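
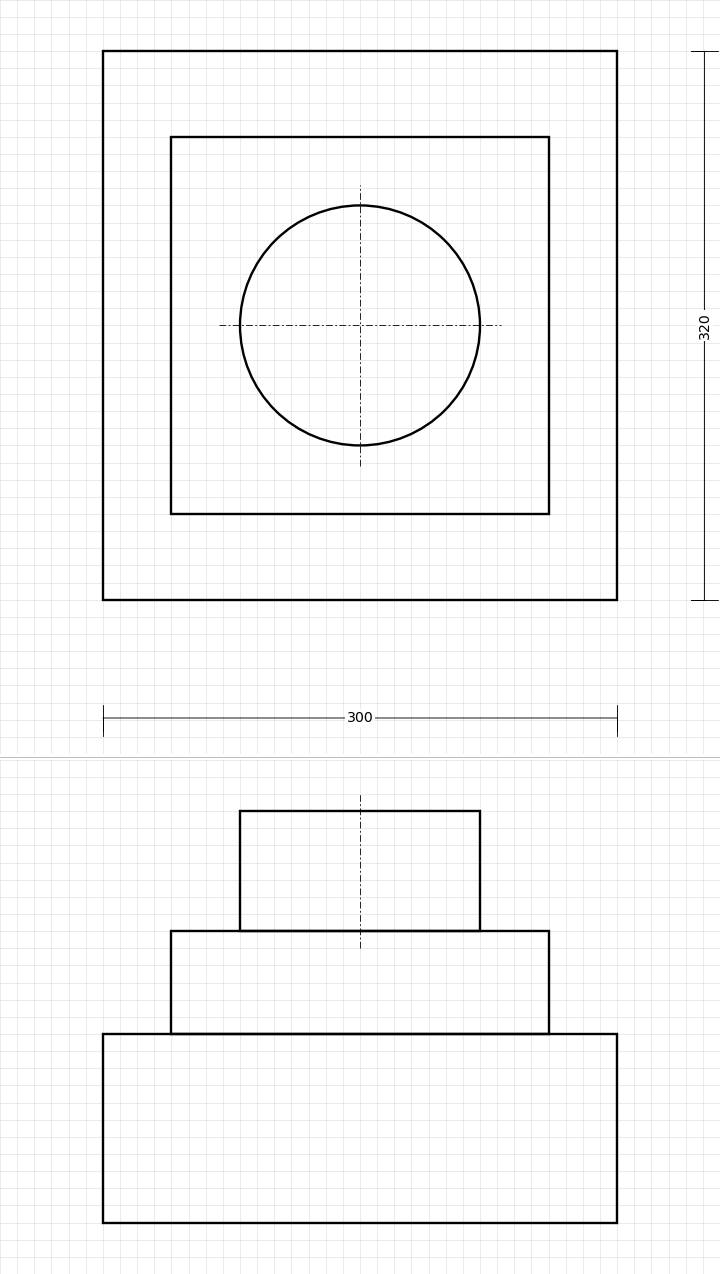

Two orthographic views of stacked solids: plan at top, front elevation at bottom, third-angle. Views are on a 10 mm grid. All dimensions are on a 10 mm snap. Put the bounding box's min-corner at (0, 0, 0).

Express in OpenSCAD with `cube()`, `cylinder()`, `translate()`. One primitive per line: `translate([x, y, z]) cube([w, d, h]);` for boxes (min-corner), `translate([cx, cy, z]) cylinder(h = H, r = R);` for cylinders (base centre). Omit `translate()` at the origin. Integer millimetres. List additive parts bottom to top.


cube([300, 320, 110]);
translate([40, 50, 110]) cube([220, 220, 60]);
translate([150, 160, 170]) cylinder(h = 70, r = 70);


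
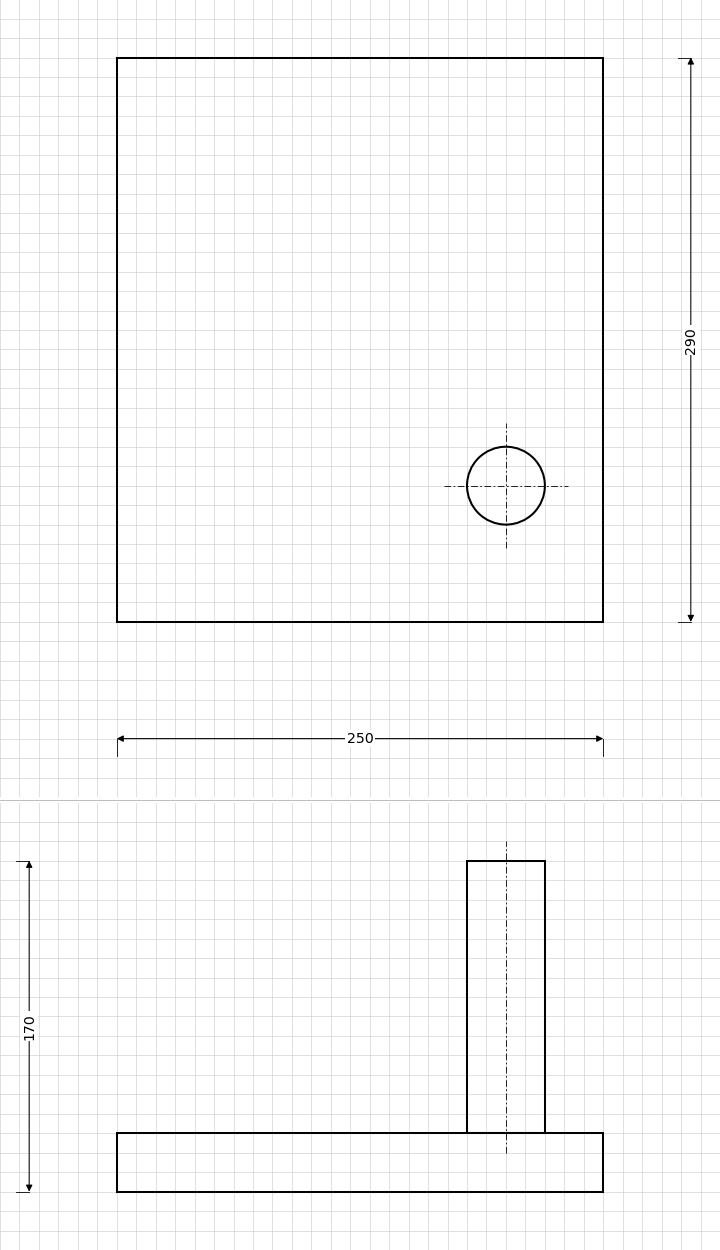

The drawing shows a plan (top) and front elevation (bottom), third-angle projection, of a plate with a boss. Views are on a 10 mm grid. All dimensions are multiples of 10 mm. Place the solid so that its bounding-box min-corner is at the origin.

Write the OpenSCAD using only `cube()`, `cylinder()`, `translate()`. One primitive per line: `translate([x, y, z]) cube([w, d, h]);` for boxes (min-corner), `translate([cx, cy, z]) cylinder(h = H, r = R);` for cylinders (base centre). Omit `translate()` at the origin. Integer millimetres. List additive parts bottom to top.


cube([250, 290, 30]);
translate([200, 70, 30]) cylinder(h = 140, r = 20);


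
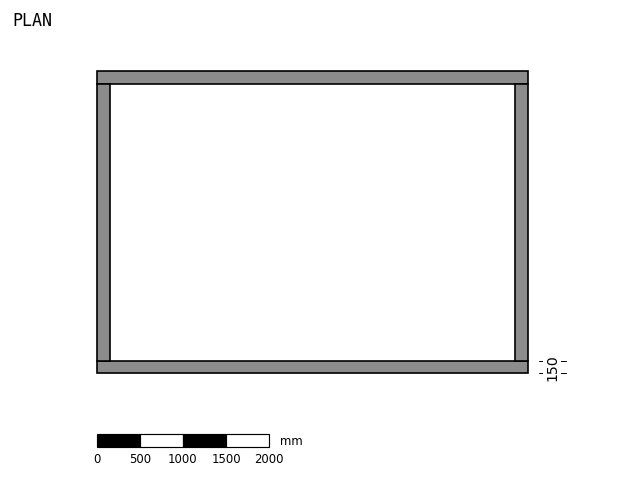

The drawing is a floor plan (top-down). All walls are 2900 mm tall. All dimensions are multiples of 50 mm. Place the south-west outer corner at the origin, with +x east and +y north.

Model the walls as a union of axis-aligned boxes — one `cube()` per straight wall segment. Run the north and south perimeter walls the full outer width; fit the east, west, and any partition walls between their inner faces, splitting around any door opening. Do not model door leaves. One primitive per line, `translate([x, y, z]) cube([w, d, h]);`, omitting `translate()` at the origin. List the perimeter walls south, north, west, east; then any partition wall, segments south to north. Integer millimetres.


cube([5000, 150, 2900]);
translate([0, 3350, 0]) cube([5000, 150, 2900]);
translate([0, 150, 0]) cube([150, 3200, 2900]);
translate([4850, 150, 0]) cube([150, 3200, 2900]);


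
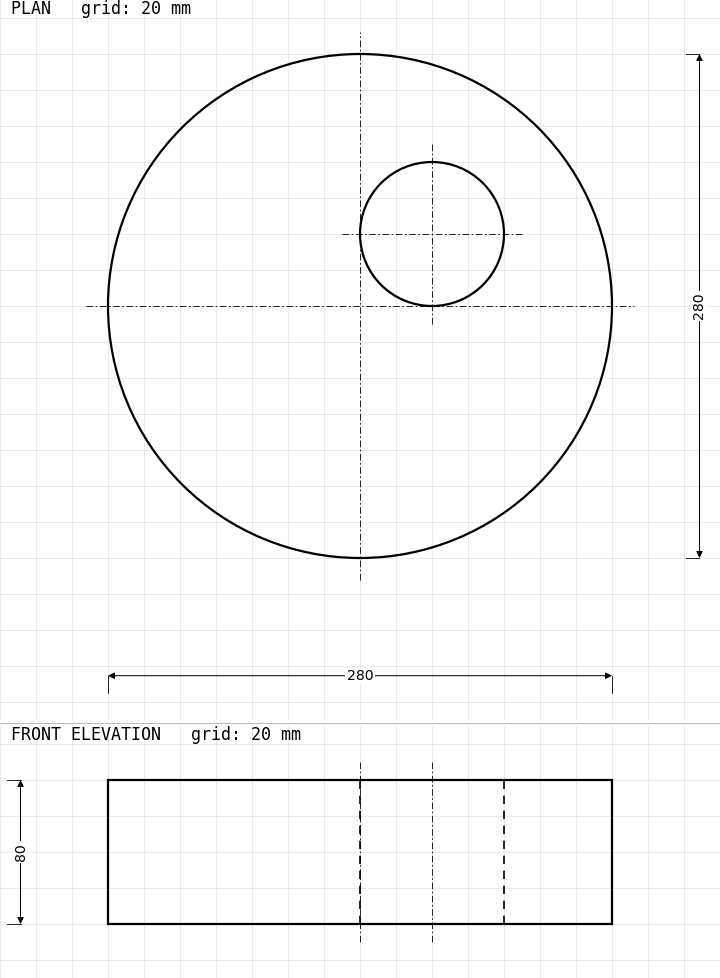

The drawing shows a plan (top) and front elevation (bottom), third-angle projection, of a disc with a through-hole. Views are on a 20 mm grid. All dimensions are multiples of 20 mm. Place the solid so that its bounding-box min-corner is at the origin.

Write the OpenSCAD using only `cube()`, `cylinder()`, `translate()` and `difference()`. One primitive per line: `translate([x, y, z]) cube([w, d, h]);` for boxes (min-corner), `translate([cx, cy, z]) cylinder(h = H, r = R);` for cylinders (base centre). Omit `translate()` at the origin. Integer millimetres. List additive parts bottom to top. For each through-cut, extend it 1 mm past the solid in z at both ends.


difference() {
  translate([140, 140, 0]) cylinder(h = 80, r = 140);
  translate([180, 180, -1]) cylinder(h = 82, r = 40);
}


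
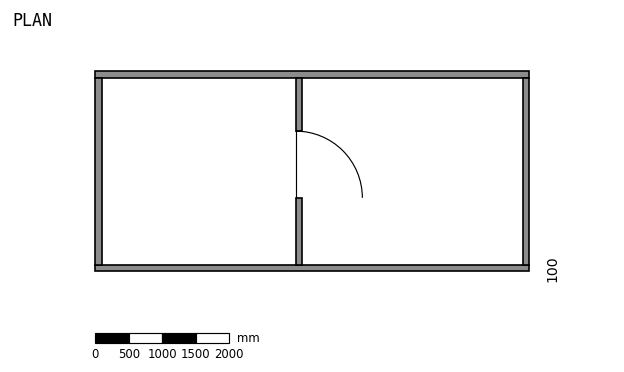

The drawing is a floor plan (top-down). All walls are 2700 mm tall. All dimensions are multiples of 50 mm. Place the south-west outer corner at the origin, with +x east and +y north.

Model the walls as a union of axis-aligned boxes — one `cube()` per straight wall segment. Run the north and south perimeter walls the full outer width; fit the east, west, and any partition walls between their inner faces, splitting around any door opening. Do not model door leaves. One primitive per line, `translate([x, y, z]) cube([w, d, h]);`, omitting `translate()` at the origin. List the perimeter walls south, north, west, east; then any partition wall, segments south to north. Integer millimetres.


cube([6500, 100, 2700]);
translate([0, 2900, 0]) cube([6500, 100, 2700]);
translate([0, 100, 0]) cube([100, 2800, 2700]);
translate([6400, 100, 0]) cube([100, 2800, 2700]);
translate([3000, 100, 0]) cube([100, 1000, 2700]);
translate([3000, 2100, 0]) cube([100, 800, 2700]);


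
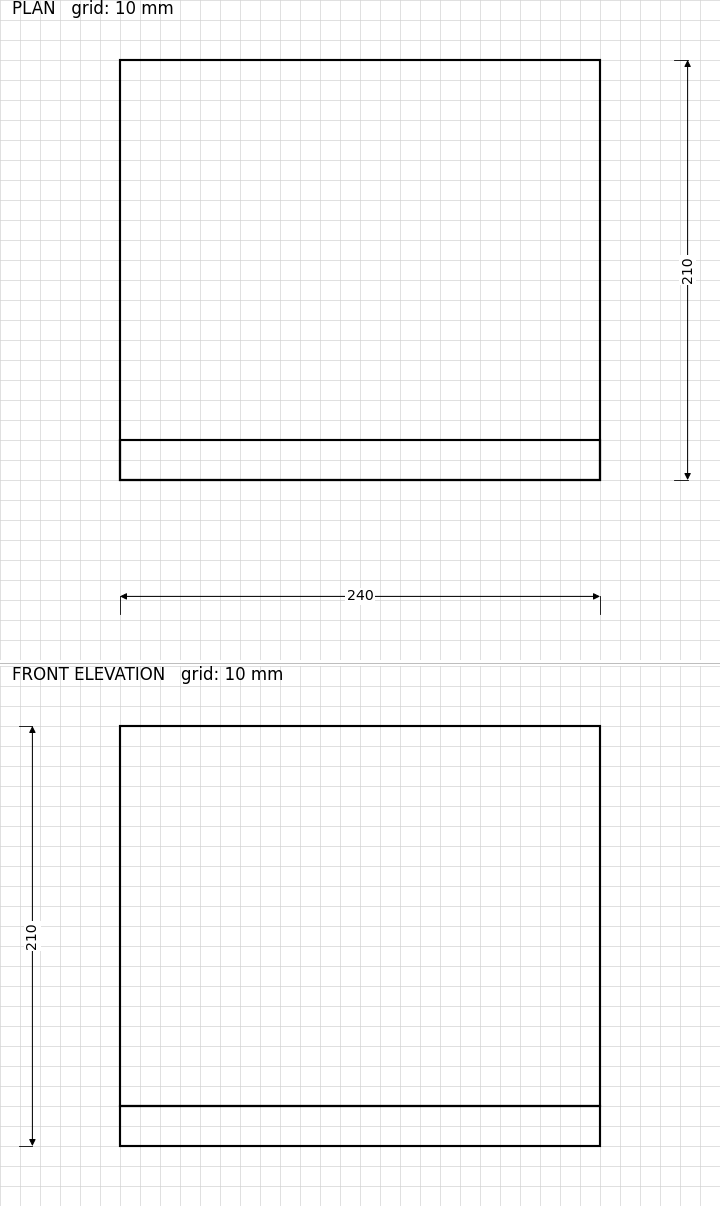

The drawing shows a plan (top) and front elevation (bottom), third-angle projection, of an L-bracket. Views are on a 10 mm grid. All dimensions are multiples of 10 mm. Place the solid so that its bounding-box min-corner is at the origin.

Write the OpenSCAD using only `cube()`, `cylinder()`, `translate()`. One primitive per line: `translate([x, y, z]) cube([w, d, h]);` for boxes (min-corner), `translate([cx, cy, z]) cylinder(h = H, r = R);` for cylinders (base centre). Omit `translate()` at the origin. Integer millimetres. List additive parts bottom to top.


cube([240, 210, 20]);
translate([0, 0, 20]) cube([240, 20, 190]);


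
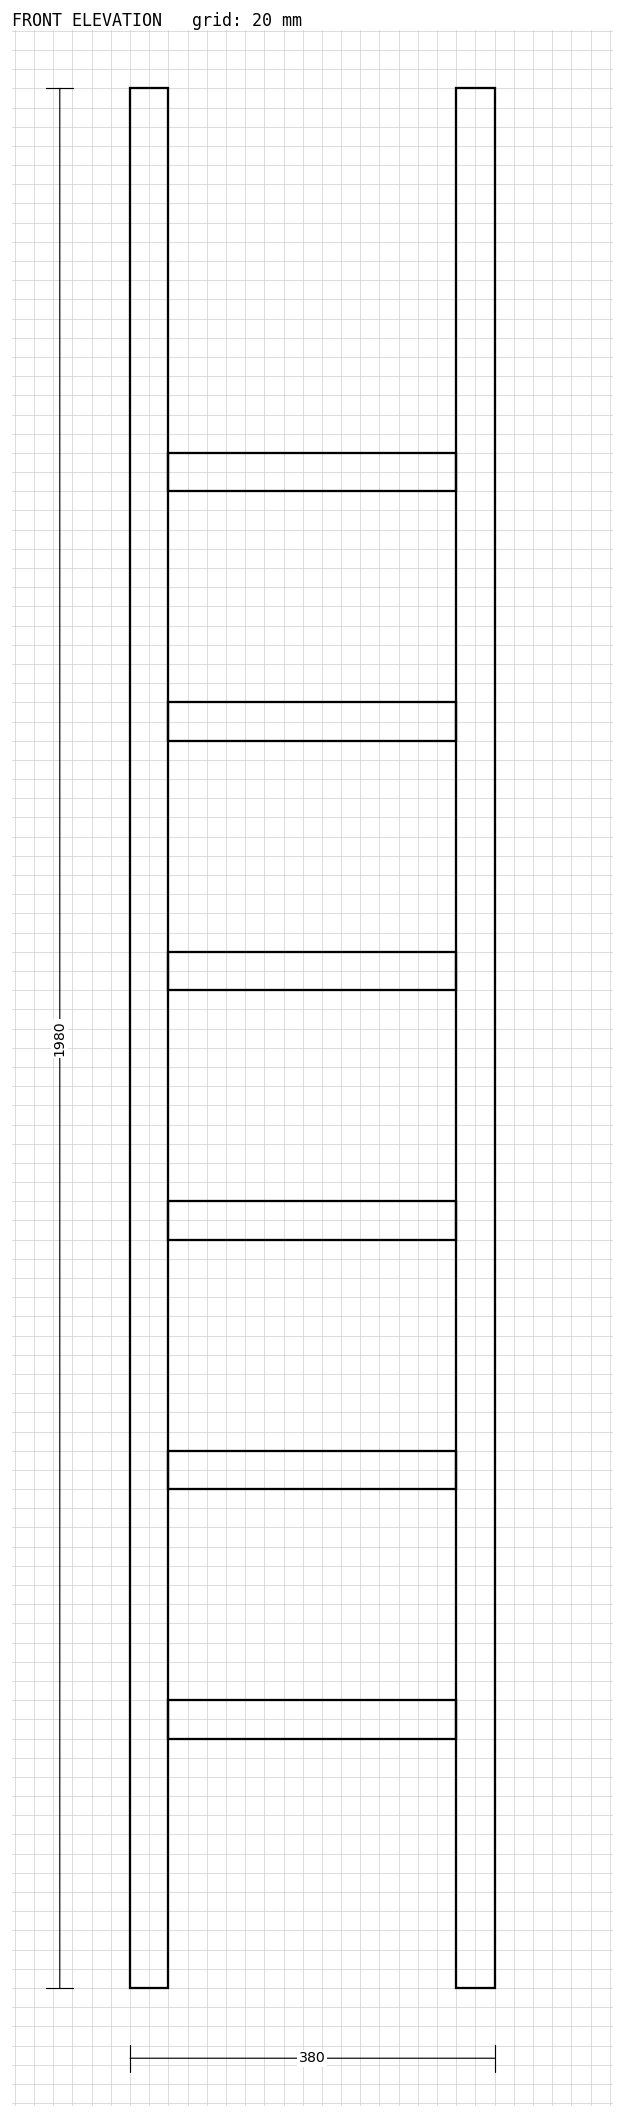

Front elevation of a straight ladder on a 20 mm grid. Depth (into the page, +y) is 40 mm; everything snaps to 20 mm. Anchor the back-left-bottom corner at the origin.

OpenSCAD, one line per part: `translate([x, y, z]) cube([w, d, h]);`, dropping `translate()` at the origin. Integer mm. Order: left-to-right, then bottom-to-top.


cube([40, 40, 1980]);
translate([40, 0, 260]) cube([300, 40, 40]);
translate([40, 0, 520]) cube([300, 40, 40]);
translate([40, 0, 780]) cube([300, 40, 40]);
translate([40, 0, 1040]) cube([300, 40, 40]);
translate([40, 0, 1300]) cube([300, 40, 40]);
translate([40, 0, 1560]) cube([300, 40, 40]);
translate([340, 0, 0]) cube([40, 40, 1980]);


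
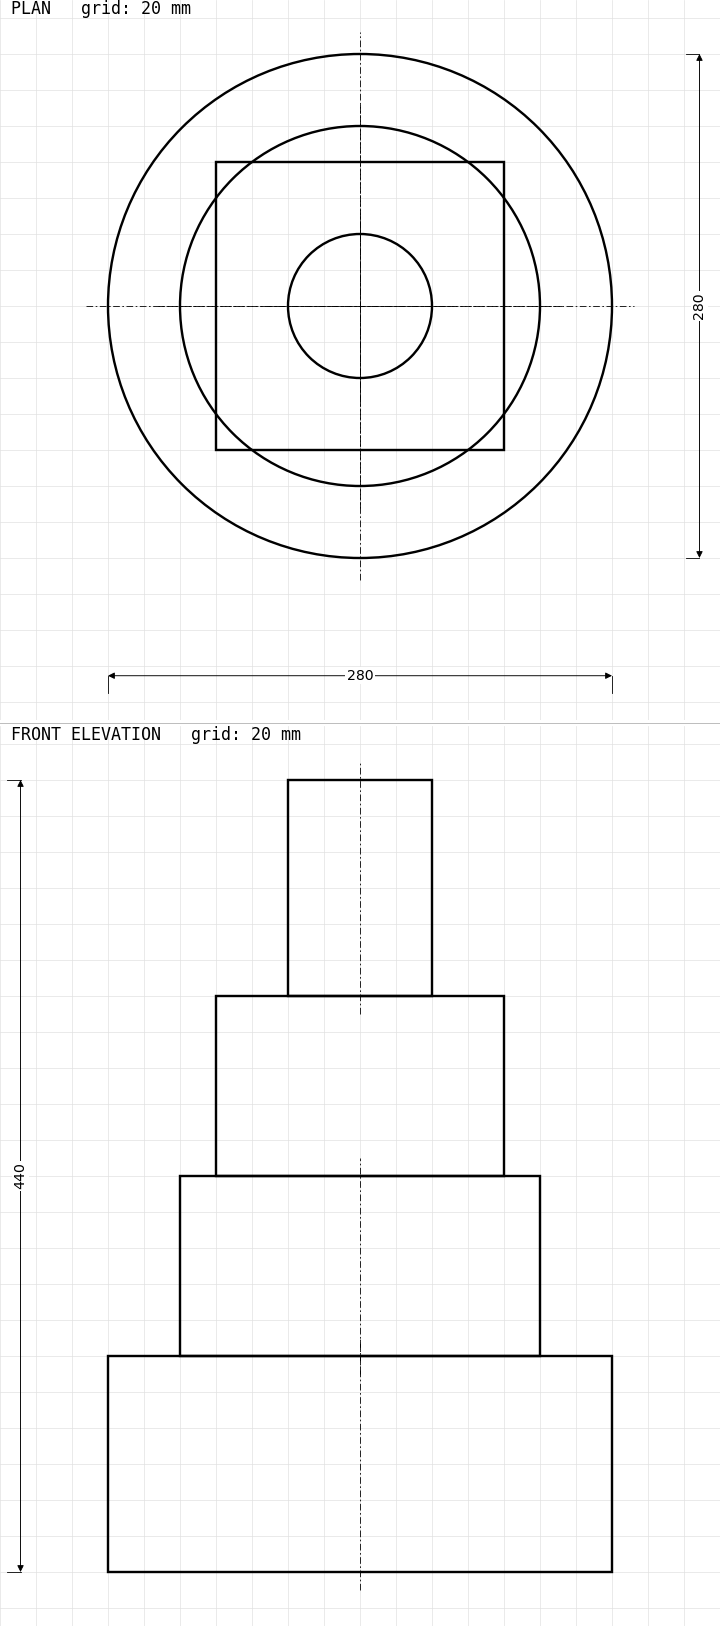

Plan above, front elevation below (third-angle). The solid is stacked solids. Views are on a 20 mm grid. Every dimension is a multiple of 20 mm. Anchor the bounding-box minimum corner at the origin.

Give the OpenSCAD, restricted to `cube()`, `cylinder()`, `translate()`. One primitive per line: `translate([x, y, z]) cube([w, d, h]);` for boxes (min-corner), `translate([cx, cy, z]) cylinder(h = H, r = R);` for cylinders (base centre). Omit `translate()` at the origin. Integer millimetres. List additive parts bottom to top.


translate([140, 140, 0]) cylinder(h = 120, r = 140);
translate([140, 140, 120]) cylinder(h = 100, r = 100);
translate([60, 60, 220]) cube([160, 160, 100]);
translate([140, 140, 320]) cylinder(h = 120, r = 40);


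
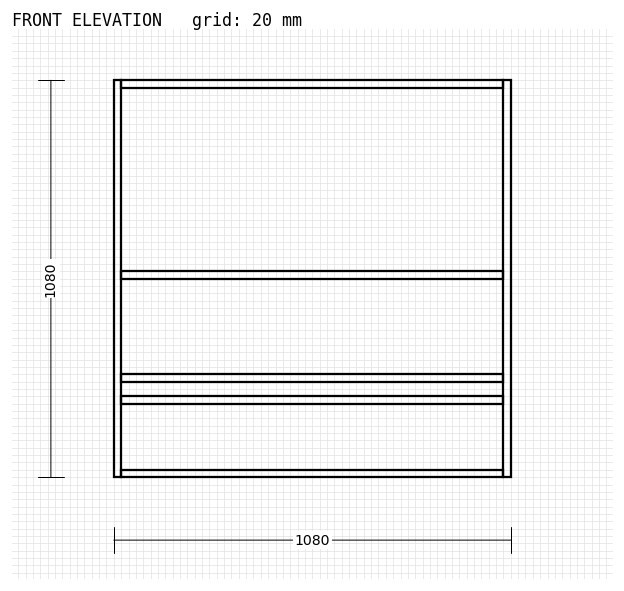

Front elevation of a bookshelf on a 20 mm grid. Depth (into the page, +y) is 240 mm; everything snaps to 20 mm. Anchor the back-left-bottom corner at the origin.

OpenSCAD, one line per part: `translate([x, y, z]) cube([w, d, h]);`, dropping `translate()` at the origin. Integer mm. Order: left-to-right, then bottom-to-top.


cube([20, 240, 1080]);
translate([20, 0, 0]) cube([1040, 240, 20]);
translate([20, 0, 200]) cube([1040, 240, 20]);
translate([20, 0, 260]) cube([1040, 240, 20]);
translate([20, 0, 540]) cube([1040, 240, 20]);
translate([20, 0, 1060]) cube([1040, 240, 20]);
translate([1060, 0, 0]) cube([20, 240, 1080]);


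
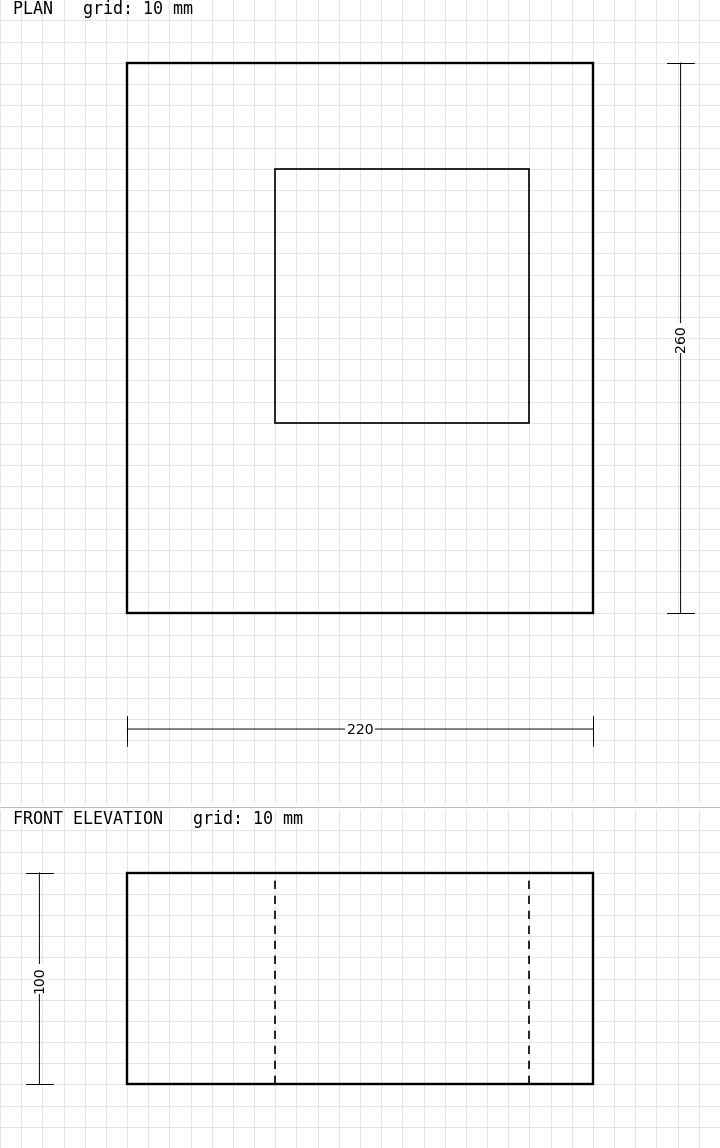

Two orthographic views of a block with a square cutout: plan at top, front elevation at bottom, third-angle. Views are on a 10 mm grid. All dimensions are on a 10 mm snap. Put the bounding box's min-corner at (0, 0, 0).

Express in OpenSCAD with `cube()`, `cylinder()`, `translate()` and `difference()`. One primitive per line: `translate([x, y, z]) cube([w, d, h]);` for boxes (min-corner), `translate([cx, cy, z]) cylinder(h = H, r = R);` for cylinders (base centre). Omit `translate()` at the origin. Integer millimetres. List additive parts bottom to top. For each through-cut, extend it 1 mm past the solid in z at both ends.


difference() {
  cube([220, 260, 100]);
  translate([70, 90, -1]) cube([120, 120, 102]);
}


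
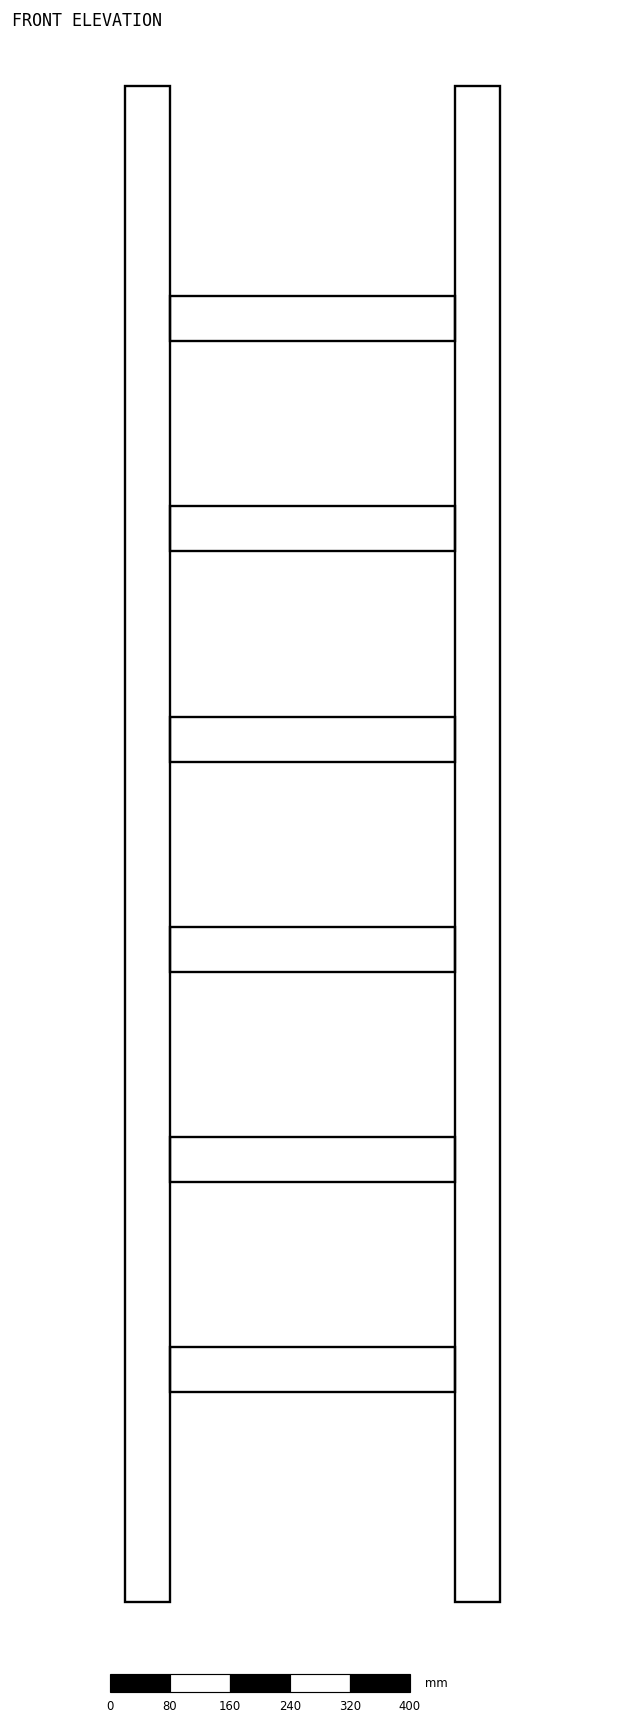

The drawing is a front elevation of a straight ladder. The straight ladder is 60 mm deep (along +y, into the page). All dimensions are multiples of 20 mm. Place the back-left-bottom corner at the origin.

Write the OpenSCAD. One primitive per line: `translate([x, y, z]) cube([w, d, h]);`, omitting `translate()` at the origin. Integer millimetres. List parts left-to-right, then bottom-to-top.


cube([60, 60, 2020]);
translate([60, 0, 280]) cube([380, 60, 60]);
translate([60, 0, 560]) cube([380, 60, 60]);
translate([60, 0, 840]) cube([380, 60, 60]);
translate([60, 0, 1120]) cube([380, 60, 60]);
translate([60, 0, 1400]) cube([380, 60, 60]);
translate([60, 0, 1680]) cube([380, 60, 60]);
translate([440, 0, 0]) cube([60, 60, 2020]);


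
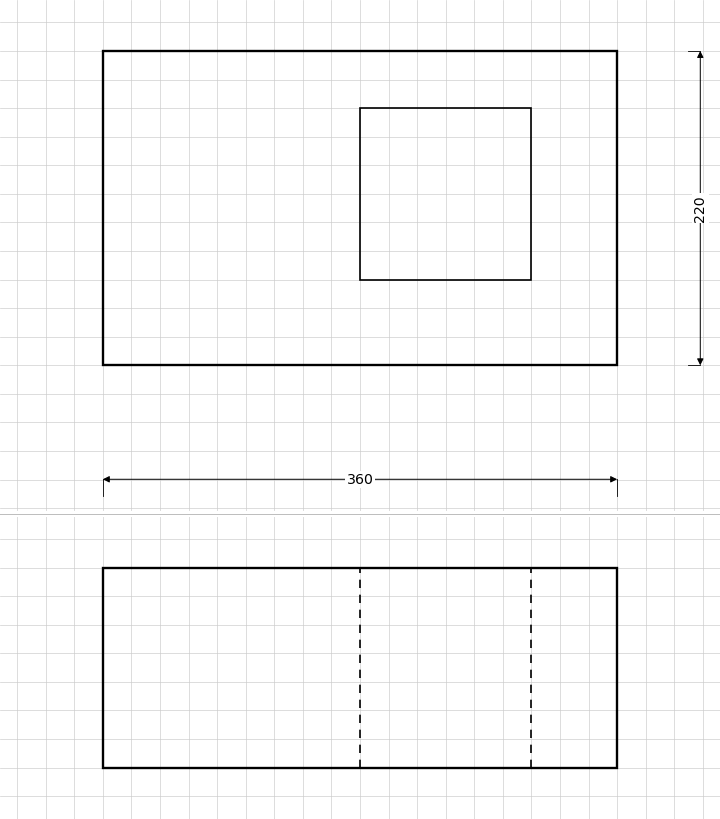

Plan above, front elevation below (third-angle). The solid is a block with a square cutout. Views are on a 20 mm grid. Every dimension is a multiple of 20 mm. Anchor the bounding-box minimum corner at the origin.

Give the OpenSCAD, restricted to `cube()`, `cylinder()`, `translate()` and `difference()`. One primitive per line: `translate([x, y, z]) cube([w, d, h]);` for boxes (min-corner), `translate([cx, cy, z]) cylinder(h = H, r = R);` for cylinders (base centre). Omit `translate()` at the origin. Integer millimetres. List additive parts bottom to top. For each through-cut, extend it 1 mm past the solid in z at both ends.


difference() {
  cube([360, 220, 140]);
  translate([180, 60, -1]) cube([120, 120, 142]);
}


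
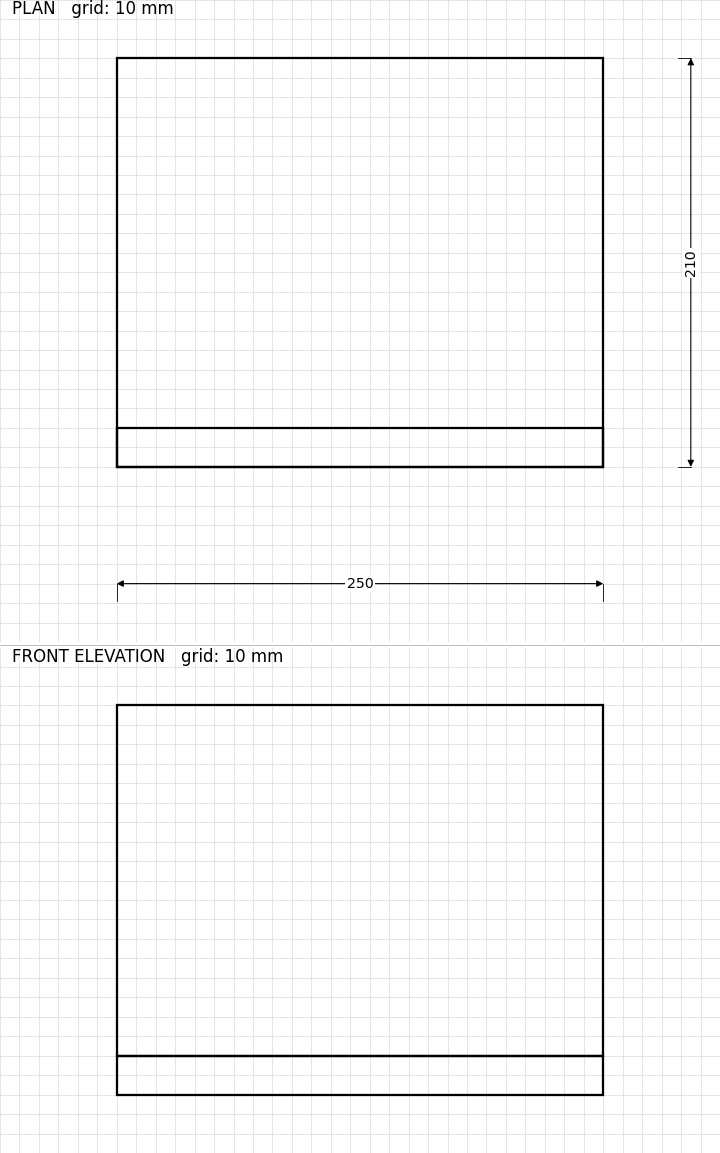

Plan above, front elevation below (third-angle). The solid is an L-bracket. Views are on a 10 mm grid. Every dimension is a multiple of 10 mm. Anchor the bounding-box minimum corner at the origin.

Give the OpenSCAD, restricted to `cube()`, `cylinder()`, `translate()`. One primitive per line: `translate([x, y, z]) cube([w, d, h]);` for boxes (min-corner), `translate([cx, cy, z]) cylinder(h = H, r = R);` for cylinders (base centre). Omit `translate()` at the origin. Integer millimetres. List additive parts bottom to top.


cube([250, 210, 20]);
translate([0, 0, 20]) cube([250, 20, 180]);


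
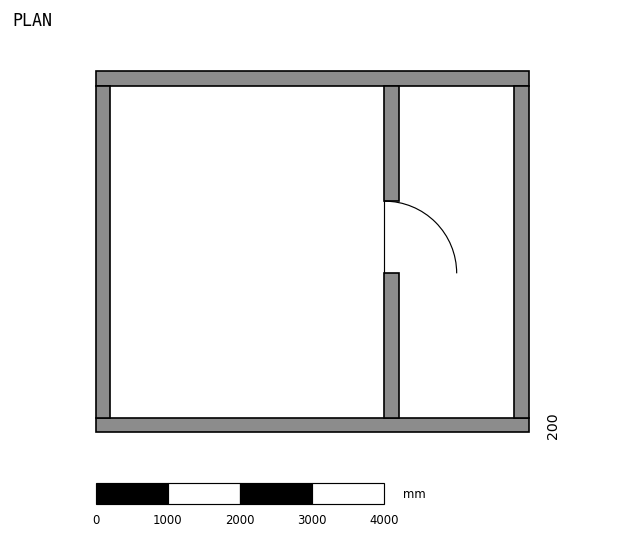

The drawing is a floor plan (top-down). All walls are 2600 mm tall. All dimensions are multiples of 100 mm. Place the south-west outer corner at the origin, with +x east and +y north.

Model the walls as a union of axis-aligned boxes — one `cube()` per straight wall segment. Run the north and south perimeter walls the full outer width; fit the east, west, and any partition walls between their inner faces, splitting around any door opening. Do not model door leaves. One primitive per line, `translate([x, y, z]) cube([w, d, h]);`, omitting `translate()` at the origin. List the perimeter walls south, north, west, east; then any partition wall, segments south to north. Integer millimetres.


cube([6000, 200, 2600]);
translate([0, 4800, 0]) cube([6000, 200, 2600]);
translate([0, 200, 0]) cube([200, 4600, 2600]);
translate([5800, 200, 0]) cube([200, 4600, 2600]);
translate([4000, 200, 0]) cube([200, 2000, 2600]);
translate([4000, 3200, 0]) cube([200, 1600, 2600]);


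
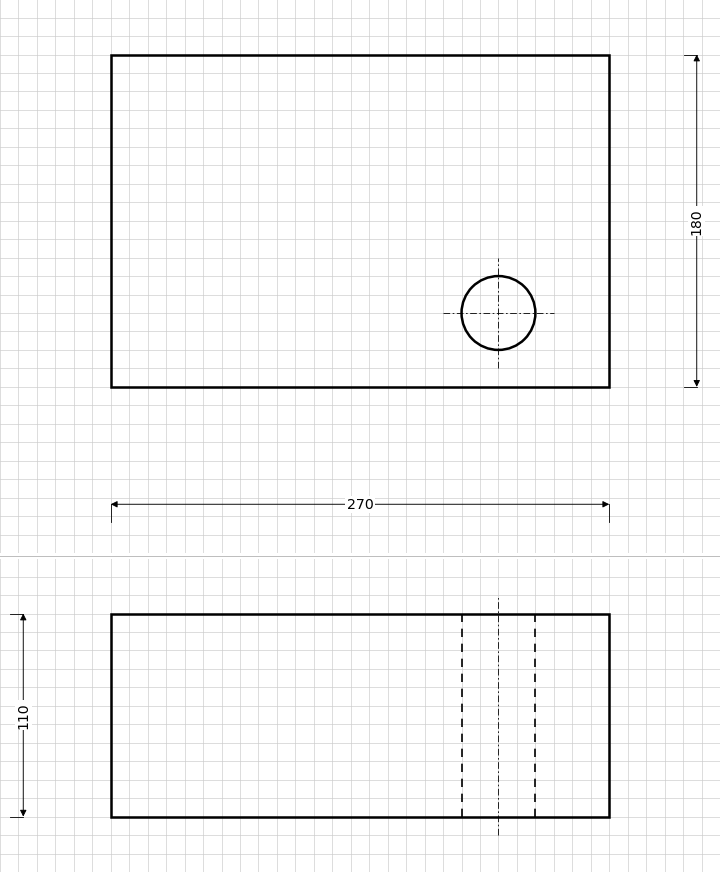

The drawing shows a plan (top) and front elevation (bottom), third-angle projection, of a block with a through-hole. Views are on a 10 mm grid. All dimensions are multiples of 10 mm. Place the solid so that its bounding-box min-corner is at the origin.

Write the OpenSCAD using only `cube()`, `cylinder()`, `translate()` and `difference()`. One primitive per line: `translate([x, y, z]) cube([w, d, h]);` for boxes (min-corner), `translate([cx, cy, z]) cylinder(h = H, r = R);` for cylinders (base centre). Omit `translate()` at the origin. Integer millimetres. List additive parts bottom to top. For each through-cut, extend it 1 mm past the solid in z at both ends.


difference() {
  cube([270, 180, 110]);
  translate([210, 40, -1]) cylinder(h = 112, r = 20);
}


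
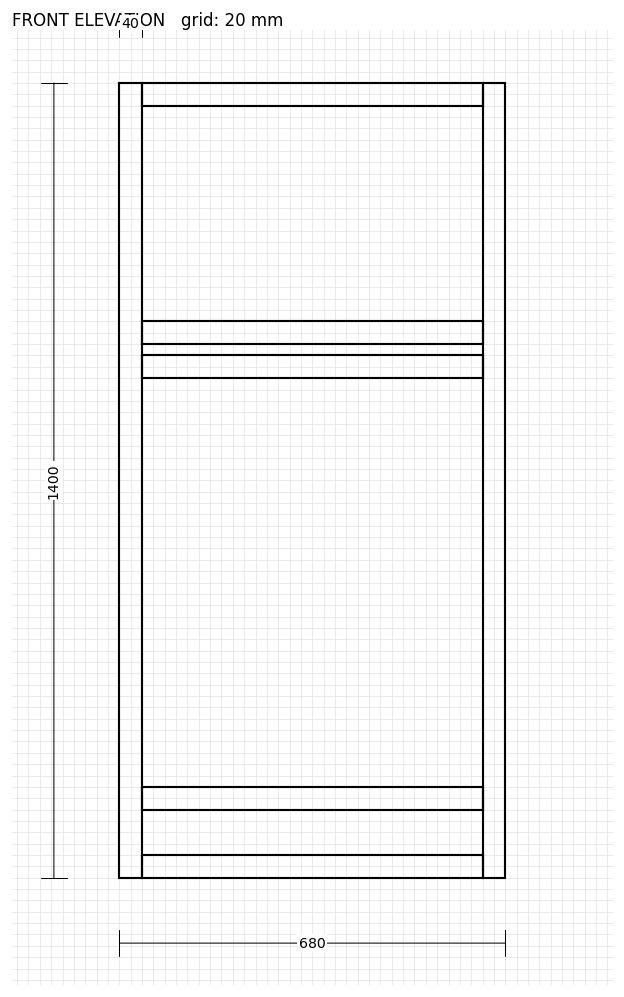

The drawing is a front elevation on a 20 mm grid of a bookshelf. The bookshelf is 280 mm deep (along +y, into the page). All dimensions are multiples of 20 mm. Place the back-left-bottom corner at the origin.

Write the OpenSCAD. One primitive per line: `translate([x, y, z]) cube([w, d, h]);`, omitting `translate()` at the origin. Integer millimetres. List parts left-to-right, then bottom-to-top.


cube([40, 280, 1400]);
translate([40, 0, 0]) cube([600, 280, 40]);
translate([40, 0, 120]) cube([600, 280, 40]);
translate([40, 0, 880]) cube([600, 280, 40]);
translate([40, 0, 940]) cube([600, 280, 40]);
translate([40, 0, 1360]) cube([600, 280, 40]);
translate([640, 0, 0]) cube([40, 280, 1400]);


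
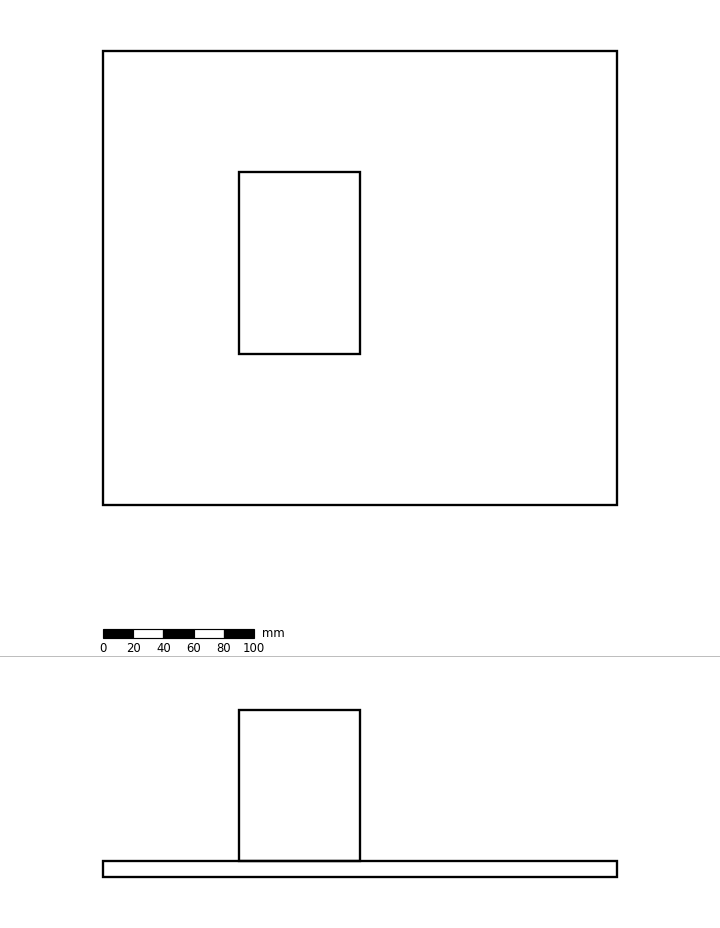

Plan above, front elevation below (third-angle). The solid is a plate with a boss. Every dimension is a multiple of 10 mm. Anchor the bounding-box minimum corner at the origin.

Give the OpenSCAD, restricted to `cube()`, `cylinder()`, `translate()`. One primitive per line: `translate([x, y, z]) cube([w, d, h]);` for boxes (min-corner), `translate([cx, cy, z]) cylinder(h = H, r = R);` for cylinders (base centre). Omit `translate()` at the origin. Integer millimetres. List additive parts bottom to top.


cube([340, 300, 10]);
translate([90, 100, 10]) cube([80, 120, 100]);


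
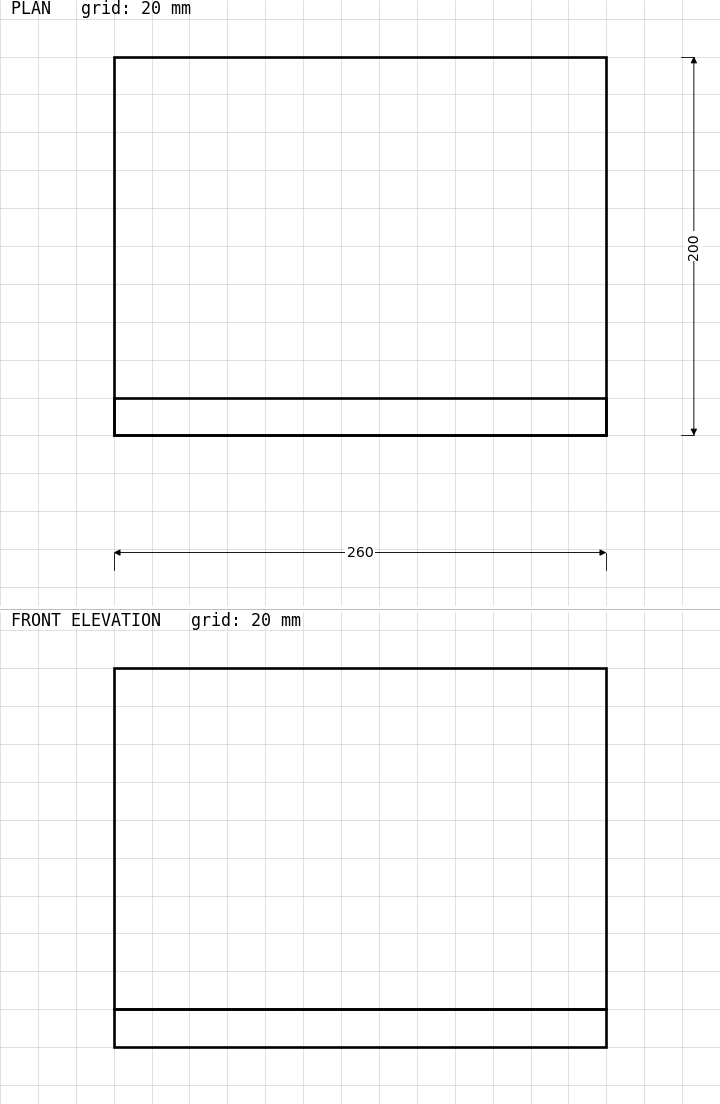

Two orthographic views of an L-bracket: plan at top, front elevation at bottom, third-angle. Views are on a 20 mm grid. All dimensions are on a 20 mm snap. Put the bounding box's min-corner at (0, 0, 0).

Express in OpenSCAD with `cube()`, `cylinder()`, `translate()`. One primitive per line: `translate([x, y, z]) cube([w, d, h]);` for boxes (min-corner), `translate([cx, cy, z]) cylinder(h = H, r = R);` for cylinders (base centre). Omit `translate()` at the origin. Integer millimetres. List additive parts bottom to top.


cube([260, 200, 20]);
translate([0, 0, 20]) cube([260, 20, 180]);


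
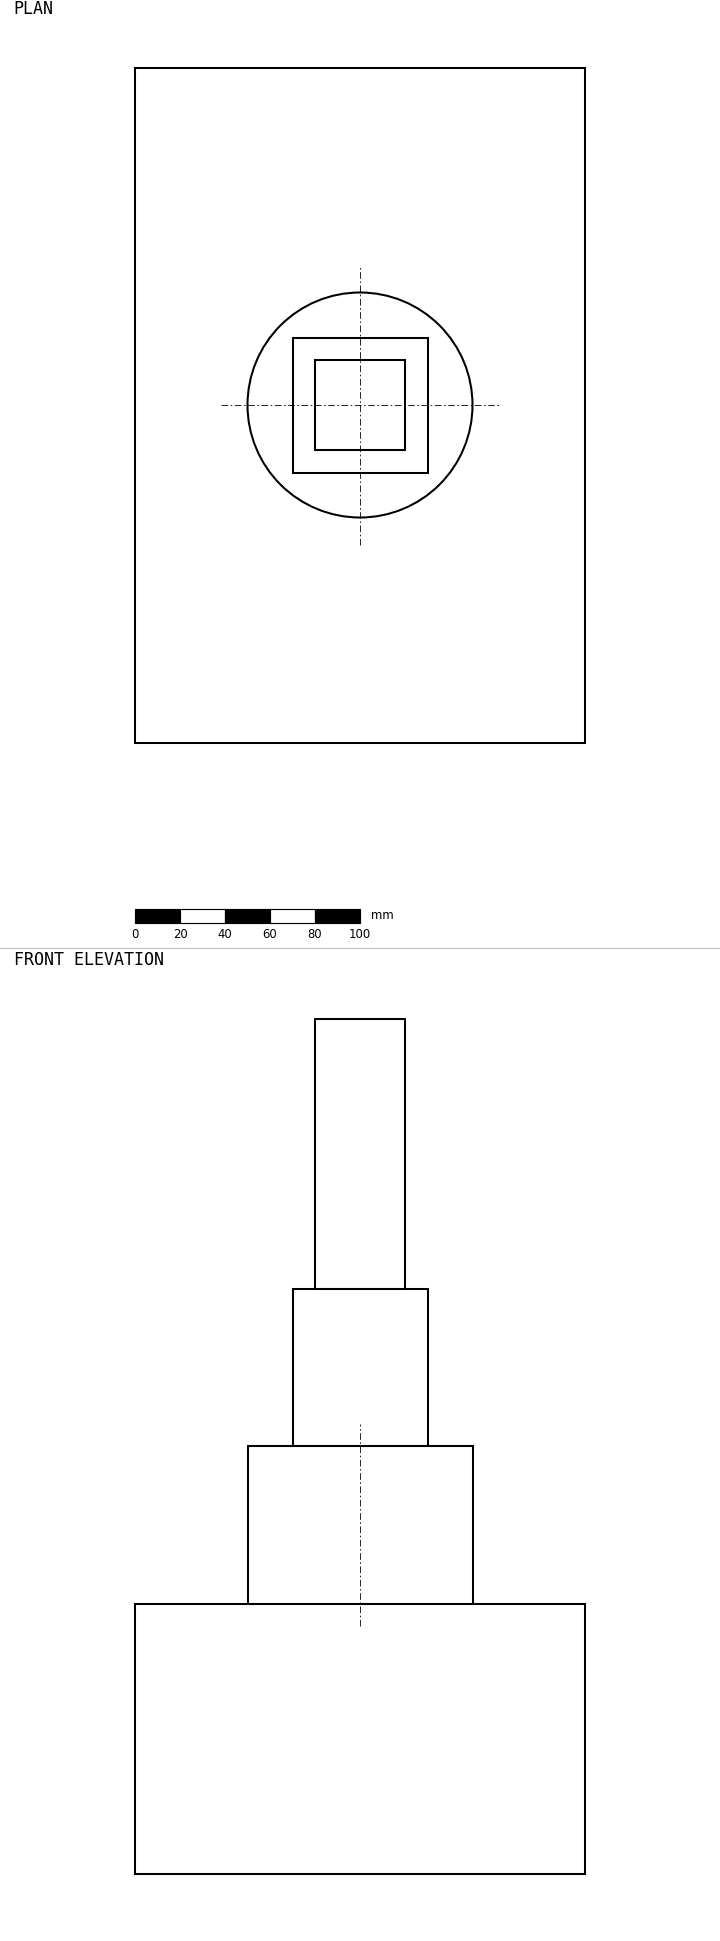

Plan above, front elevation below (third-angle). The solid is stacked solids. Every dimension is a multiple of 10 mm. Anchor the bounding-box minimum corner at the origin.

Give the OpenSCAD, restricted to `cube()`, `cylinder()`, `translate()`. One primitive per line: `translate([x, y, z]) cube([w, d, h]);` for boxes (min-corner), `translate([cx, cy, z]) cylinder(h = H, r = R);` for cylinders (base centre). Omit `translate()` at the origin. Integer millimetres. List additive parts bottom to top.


cube([200, 300, 120]);
translate([100, 150, 120]) cylinder(h = 70, r = 50);
translate([70, 120, 190]) cube([60, 60, 70]);
translate([80, 130, 260]) cube([40, 40, 120]);


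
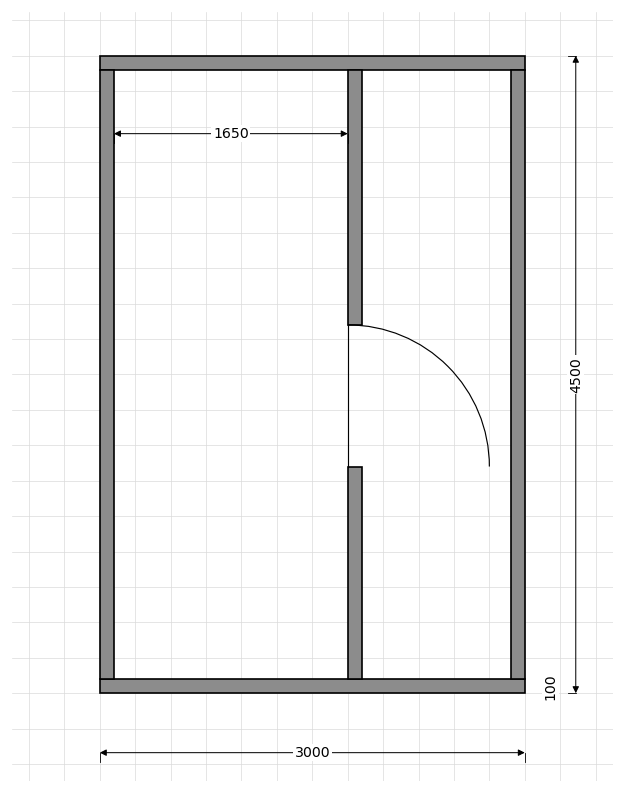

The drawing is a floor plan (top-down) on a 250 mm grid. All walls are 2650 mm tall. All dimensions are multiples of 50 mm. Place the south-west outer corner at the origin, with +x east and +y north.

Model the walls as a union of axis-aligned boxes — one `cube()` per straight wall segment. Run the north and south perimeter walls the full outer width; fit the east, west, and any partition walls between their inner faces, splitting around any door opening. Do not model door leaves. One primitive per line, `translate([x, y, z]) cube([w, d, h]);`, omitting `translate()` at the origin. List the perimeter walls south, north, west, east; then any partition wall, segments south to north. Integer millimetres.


cube([3000, 100, 2650]);
translate([0, 4400, 0]) cube([3000, 100, 2650]);
translate([0, 100, 0]) cube([100, 4300, 2650]);
translate([2900, 100, 0]) cube([100, 4300, 2650]);
translate([1750, 100, 0]) cube([100, 1500, 2650]);
translate([1750, 2600, 0]) cube([100, 1800, 2650]);


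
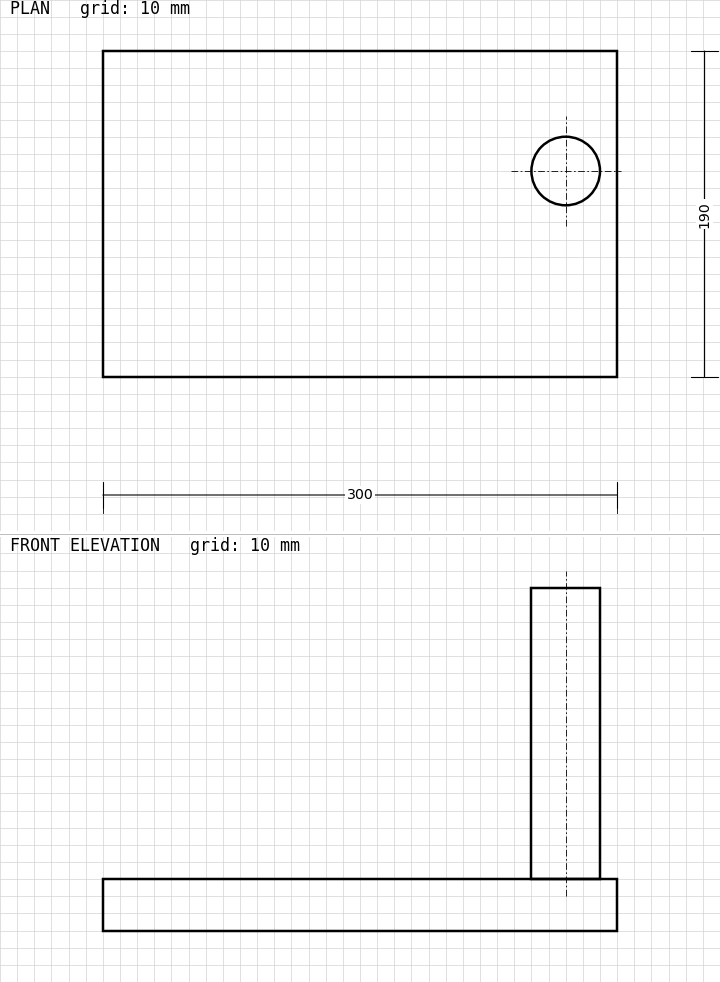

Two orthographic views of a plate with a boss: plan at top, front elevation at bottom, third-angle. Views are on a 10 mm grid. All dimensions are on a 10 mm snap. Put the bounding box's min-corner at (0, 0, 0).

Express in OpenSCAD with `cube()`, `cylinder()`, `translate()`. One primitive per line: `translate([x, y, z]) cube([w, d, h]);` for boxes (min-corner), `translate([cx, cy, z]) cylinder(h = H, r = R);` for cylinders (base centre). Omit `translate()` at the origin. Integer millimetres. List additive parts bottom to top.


cube([300, 190, 30]);
translate([270, 120, 30]) cylinder(h = 170, r = 20);


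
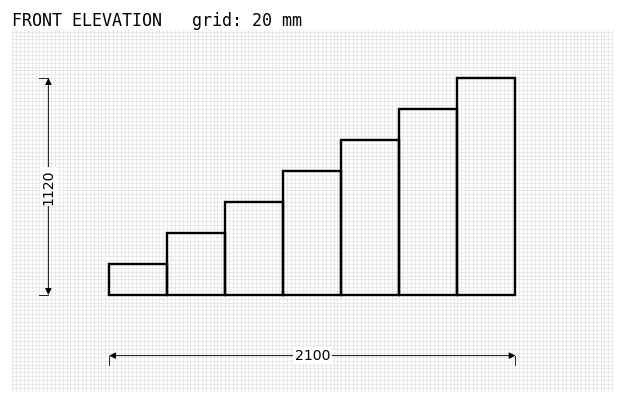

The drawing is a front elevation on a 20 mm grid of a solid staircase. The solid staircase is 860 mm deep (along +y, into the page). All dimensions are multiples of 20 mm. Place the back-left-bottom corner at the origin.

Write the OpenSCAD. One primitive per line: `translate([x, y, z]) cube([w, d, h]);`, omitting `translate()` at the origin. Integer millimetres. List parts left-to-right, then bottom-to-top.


cube([300, 860, 160]);
translate([300, 0, 0]) cube([300, 860, 320]);
translate([600, 0, 0]) cube([300, 860, 480]);
translate([900, 0, 0]) cube([300, 860, 640]);
translate([1200, 0, 0]) cube([300, 860, 800]);
translate([1500, 0, 0]) cube([300, 860, 960]);
translate([1800, 0, 0]) cube([300, 860, 1120]);


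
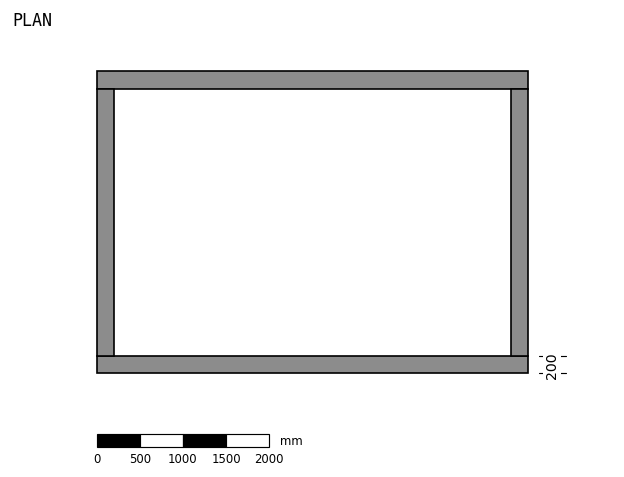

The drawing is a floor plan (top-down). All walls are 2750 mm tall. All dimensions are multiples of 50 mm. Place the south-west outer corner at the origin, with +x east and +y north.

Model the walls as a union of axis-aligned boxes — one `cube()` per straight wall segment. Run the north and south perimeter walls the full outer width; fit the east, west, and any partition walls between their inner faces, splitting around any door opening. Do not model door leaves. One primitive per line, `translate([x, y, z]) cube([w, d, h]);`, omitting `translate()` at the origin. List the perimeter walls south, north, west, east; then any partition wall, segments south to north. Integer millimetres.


cube([5000, 200, 2750]);
translate([0, 3300, 0]) cube([5000, 200, 2750]);
translate([0, 200, 0]) cube([200, 3100, 2750]);
translate([4800, 200, 0]) cube([200, 3100, 2750]);


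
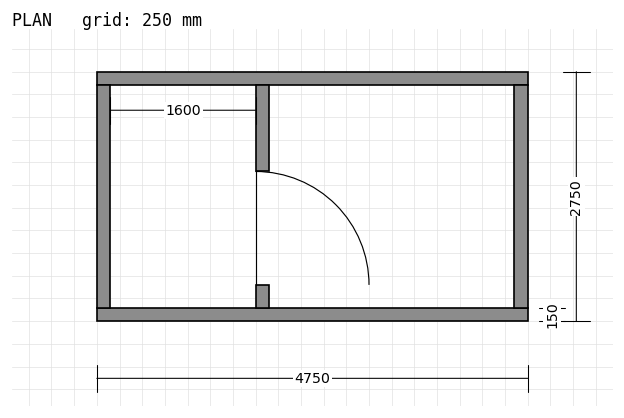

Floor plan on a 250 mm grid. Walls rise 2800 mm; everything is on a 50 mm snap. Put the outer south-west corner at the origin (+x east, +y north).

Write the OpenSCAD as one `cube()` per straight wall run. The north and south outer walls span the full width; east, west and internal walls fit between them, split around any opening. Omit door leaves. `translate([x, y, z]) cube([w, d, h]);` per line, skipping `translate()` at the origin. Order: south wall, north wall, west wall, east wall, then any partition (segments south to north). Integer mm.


cube([4750, 150, 2800]);
translate([0, 2600, 0]) cube([4750, 150, 2800]);
translate([0, 150, 0]) cube([150, 2450, 2800]);
translate([4600, 150, 0]) cube([150, 2450, 2800]);
translate([1750, 150, 0]) cube([150, 250, 2800]);
translate([1750, 1650, 0]) cube([150, 950, 2800]);


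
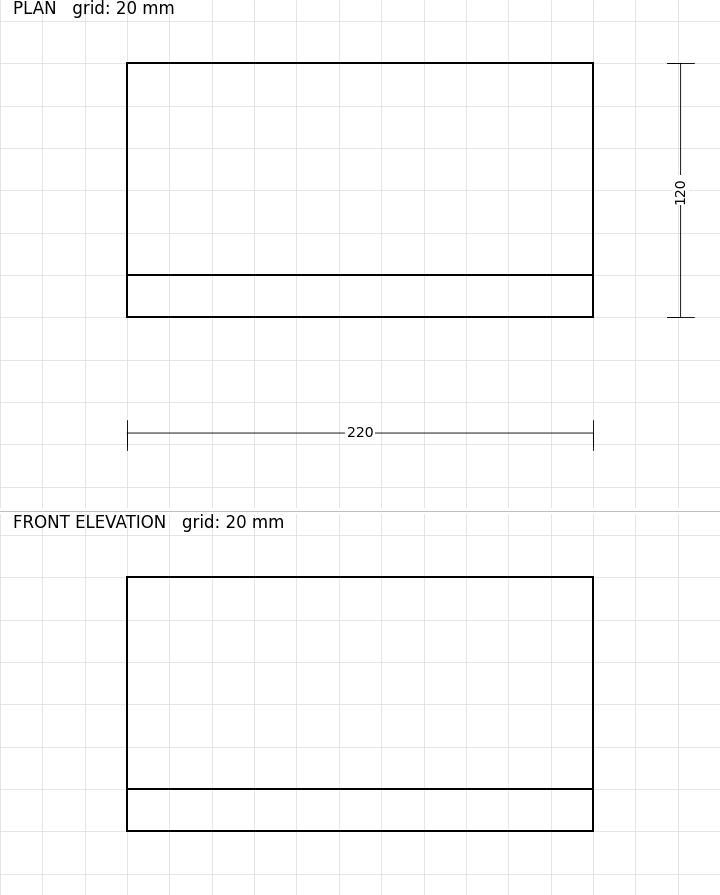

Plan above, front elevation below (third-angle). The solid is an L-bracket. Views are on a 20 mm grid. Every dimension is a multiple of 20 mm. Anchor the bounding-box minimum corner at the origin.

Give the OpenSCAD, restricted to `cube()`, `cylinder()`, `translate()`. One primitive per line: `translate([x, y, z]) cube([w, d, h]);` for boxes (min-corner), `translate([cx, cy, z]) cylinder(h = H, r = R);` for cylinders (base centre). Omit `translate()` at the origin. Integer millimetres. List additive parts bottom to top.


cube([220, 120, 20]);
translate([0, 0, 20]) cube([220, 20, 100]);


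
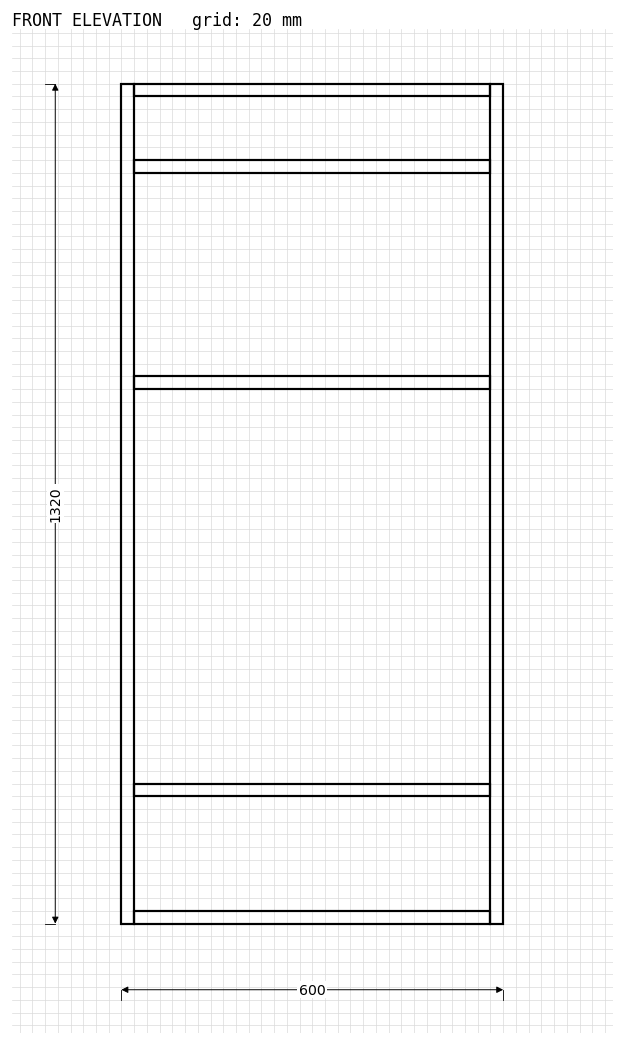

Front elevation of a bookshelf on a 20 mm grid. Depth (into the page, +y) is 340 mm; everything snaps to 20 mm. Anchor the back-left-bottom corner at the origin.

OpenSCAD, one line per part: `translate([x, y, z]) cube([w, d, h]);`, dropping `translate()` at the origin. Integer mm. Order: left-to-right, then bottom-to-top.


cube([20, 340, 1320]);
translate([20, 0, 0]) cube([560, 340, 20]);
translate([20, 0, 200]) cube([560, 340, 20]);
translate([20, 0, 840]) cube([560, 340, 20]);
translate([20, 0, 1180]) cube([560, 340, 20]);
translate([20, 0, 1300]) cube([560, 340, 20]);
translate([580, 0, 0]) cube([20, 340, 1320]);


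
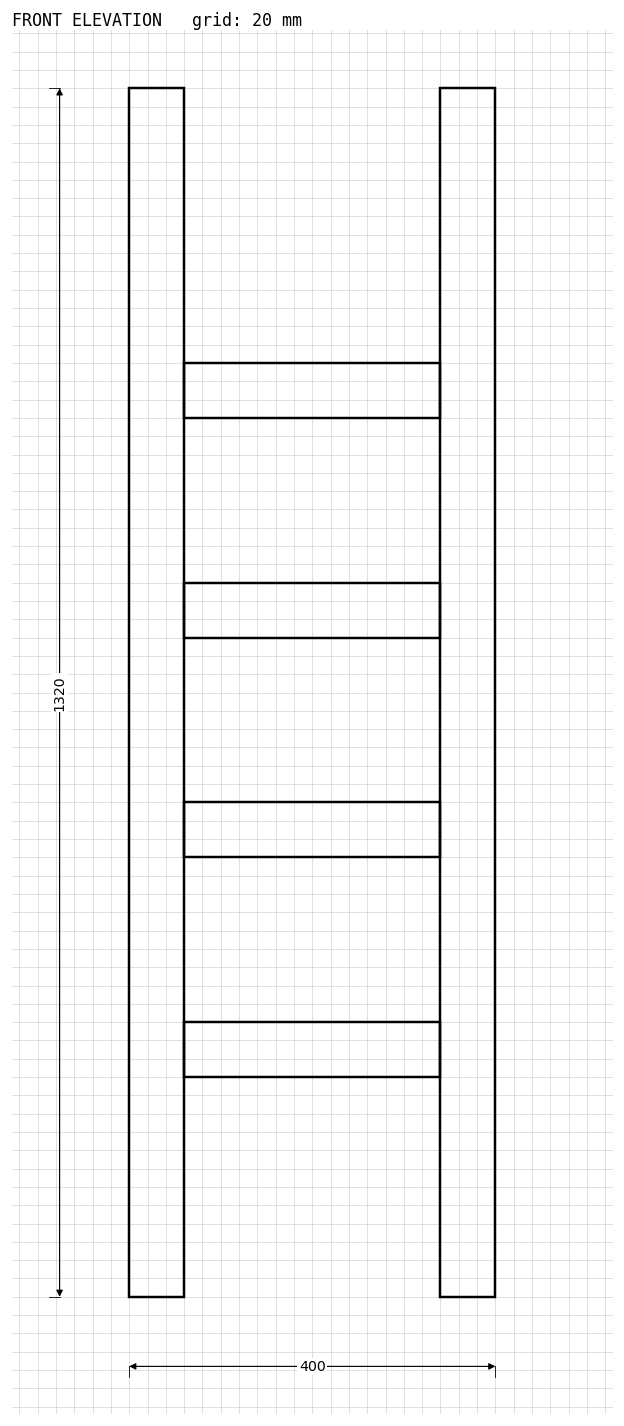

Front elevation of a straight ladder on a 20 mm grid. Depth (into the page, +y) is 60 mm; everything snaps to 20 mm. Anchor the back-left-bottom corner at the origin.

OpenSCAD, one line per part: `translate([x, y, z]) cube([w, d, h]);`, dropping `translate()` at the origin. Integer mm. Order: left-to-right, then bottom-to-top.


cube([60, 60, 1320]);
translate([60, 0, 240]) cube([280, 60, 60]);
translate([60, 0, 480]) cube([280, 60, 60]);
translate([60, 0, 720]) cube([280, 60, 60]);
translate([60, 0, 960]) cube([280, 60, 60]);
translate([340, 0, 0]) cube([60, 60, 1320]);


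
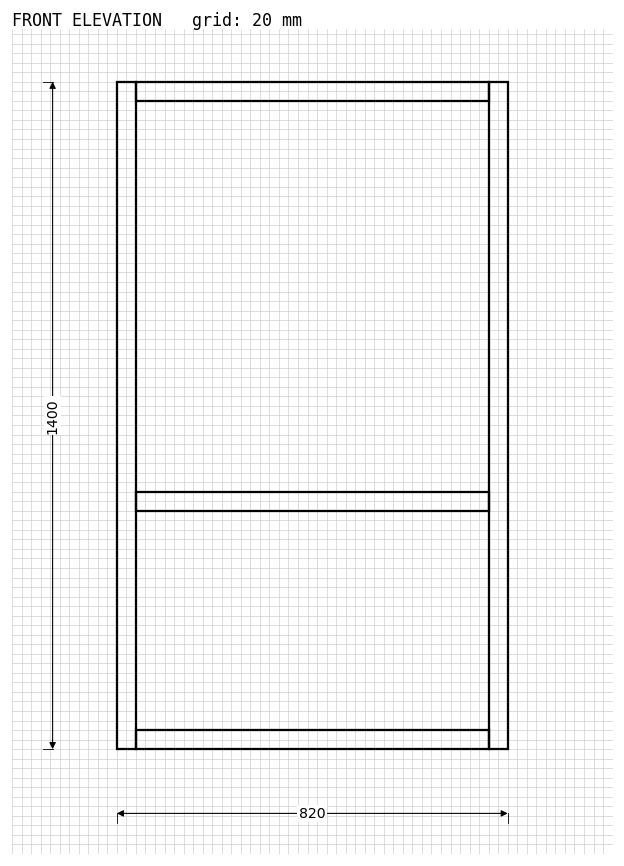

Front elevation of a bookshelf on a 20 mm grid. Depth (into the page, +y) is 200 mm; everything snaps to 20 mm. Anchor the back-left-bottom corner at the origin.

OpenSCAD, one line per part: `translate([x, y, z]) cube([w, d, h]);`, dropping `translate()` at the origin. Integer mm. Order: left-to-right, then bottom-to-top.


cube([40, 200, 1400]);
translate([40, 0, 0]) cube([740, 200, 40]);
translate([40, 0, 500]) cube([740, 200, 40]);
translate([40, 0, 1360]) cube([740, 200, 40]);
translate([780, 0, 0]) cube([40, 200, 1400]);


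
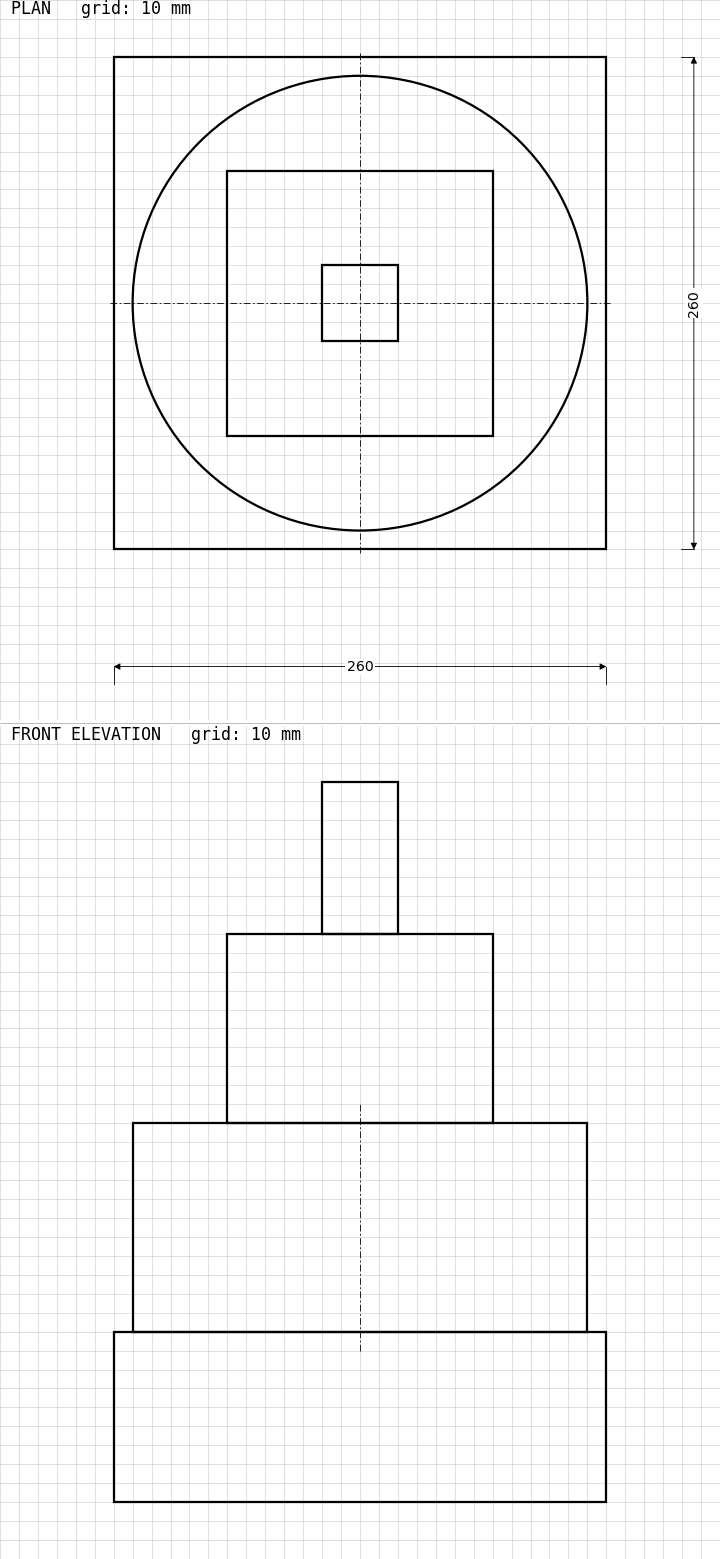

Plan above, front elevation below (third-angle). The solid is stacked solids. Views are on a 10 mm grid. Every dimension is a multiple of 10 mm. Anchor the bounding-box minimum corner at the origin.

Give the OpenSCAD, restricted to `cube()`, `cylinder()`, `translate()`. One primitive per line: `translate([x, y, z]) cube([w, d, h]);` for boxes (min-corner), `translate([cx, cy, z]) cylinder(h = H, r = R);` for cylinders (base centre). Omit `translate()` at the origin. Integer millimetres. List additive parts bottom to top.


cube([260, 260, 90]);
translate([130, 130, 90]) cylinder(h = 110, r = 120);
translate([60, 60, 200]) cube([140, 140, 100]);
translate([110, 110, 300]) cube([40, 40, 80]);


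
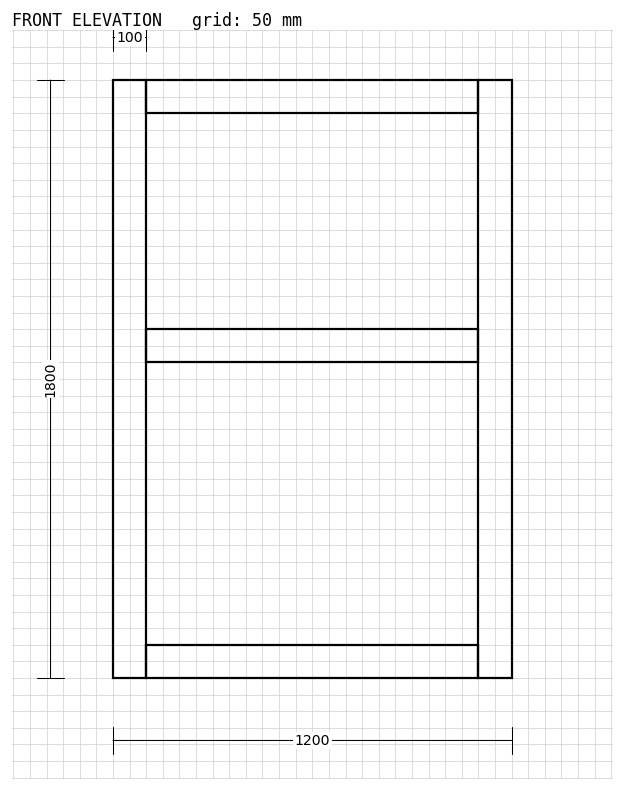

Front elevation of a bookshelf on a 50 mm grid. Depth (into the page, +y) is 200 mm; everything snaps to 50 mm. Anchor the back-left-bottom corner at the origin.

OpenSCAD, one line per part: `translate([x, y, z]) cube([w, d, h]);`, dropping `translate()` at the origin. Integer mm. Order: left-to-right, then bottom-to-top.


cube([100, 200, 1800]);
translate([100, 0, 0]) cube([1000, 200, 100]);
translate([100, 0, 950]) cube([1000, 200, 100]);
translate([100, 0, 1700]) cube([1000, 200, 100]);
translate([1100, 0, 0]) cube([100, 200, 1800]);


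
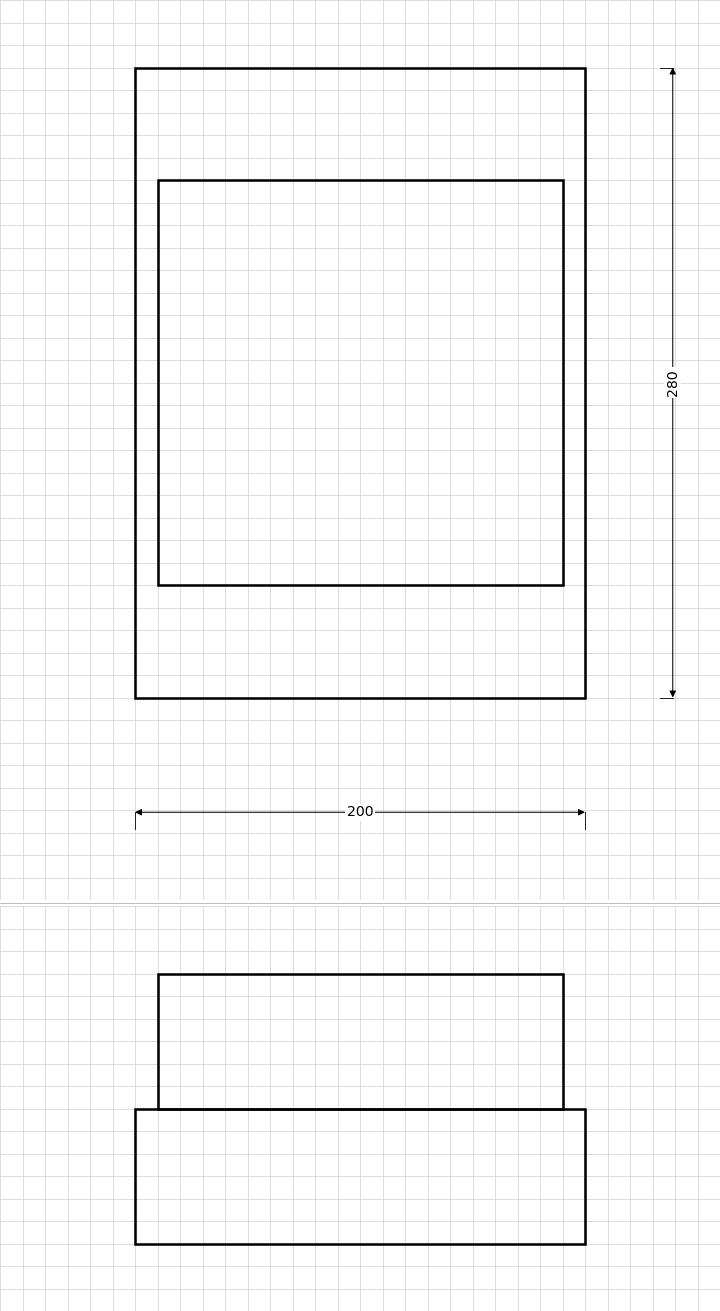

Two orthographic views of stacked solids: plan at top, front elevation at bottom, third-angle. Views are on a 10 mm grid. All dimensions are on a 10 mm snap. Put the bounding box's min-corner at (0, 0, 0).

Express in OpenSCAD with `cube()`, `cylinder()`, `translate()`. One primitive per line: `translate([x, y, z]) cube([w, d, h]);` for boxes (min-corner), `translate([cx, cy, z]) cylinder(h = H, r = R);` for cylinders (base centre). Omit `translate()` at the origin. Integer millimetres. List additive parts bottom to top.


cube([200, 280, 60]);
translate([10, 50, 60]) cube([180, 180, 60]);


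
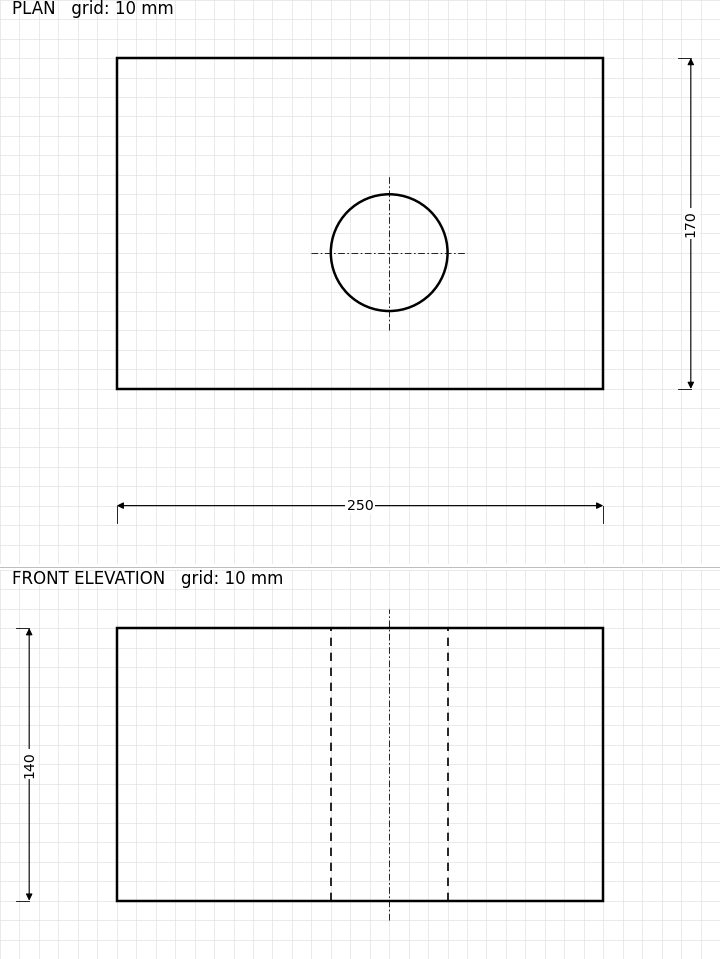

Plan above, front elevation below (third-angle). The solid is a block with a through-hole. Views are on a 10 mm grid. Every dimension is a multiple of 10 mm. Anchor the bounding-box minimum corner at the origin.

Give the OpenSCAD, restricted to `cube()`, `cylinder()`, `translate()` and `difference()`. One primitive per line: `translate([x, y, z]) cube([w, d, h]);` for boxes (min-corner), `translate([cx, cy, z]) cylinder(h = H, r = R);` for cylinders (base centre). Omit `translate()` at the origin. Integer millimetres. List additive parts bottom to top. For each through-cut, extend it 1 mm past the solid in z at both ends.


difference() {
  cube([250, 170, 140]);
  translate([140, 70, -1]) cylinder(h = 142, r = 30);
}
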